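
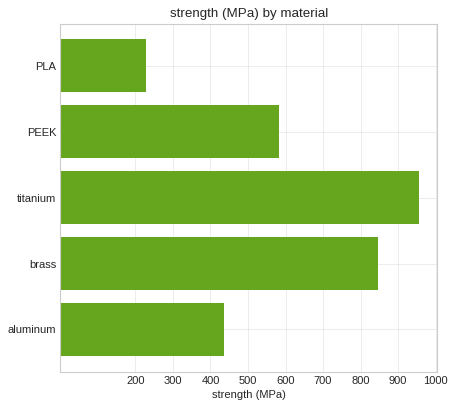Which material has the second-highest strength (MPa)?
Top 3: titanium ≈ 1000, brass ≈ 800, PEEK ≈ 600.

brass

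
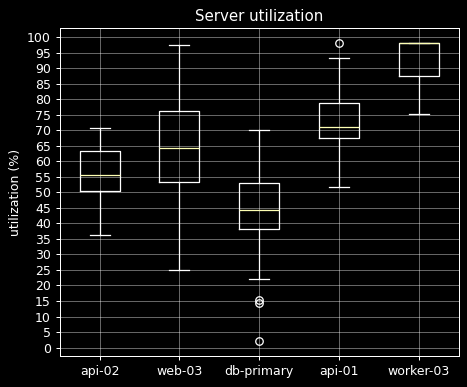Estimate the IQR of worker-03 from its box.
≈ 10

Q3 ≈ 100, Q1 ≈ 90; IQR ≈ 10.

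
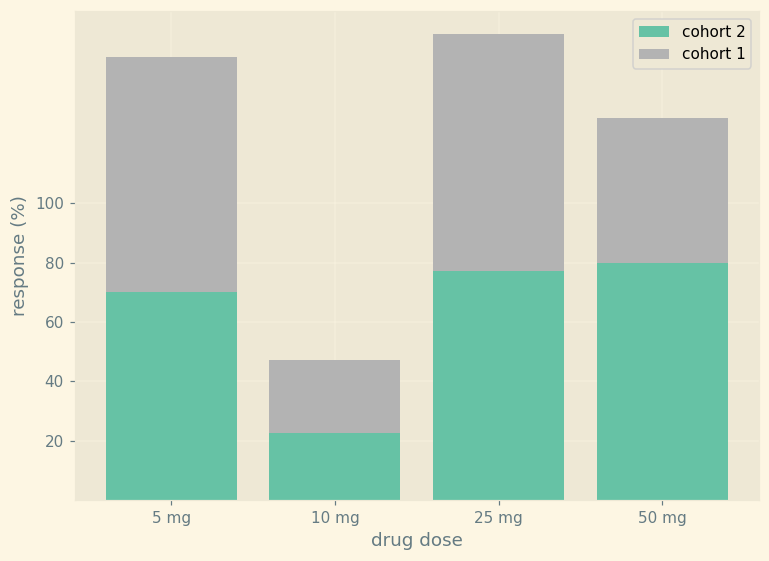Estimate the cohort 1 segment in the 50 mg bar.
cohort 1 top ≈ 120, bottom ≈ 80; segment ≈ 40.

≈ 40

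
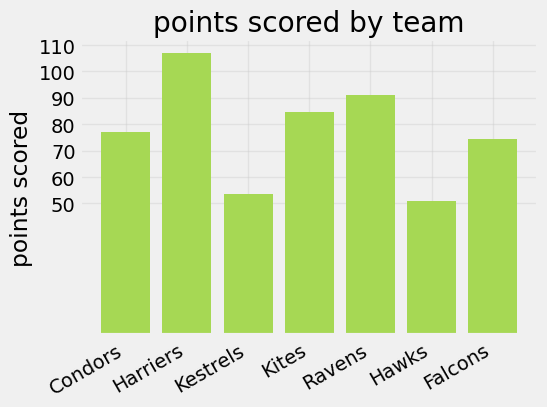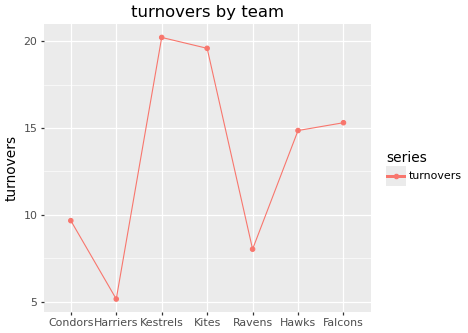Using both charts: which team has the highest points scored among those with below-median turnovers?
Chart 2 median turnovers ≈ 14; below-median teams: Condors, Harriers, Ravens. Among those, Harriers has the highest points scored (≈ 110).

Harriers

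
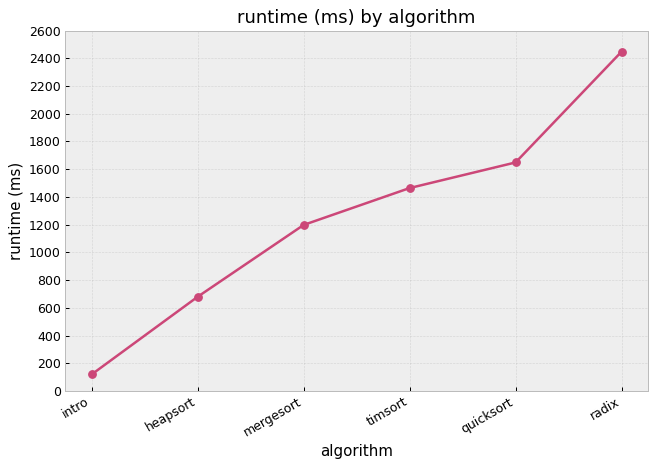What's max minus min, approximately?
Max radix ≈ 2400, min intro ≈ 200; range ≈ 2200.

≈ 2200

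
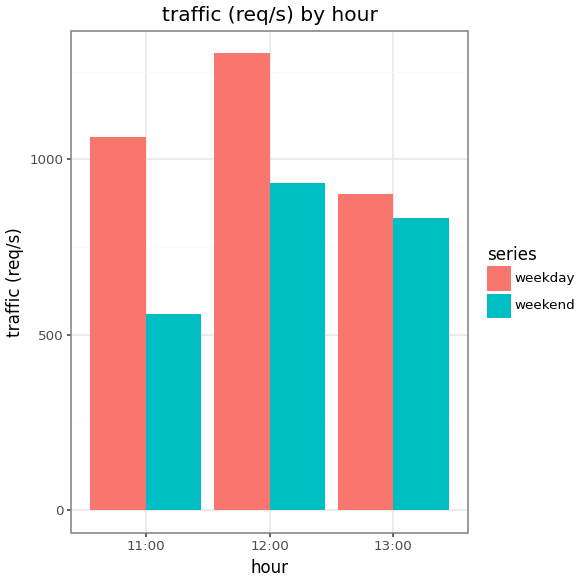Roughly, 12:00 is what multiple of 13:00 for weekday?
12:00 ≈ 1400, 13:00 ≈ 1000; 1400/1000 ≈ 1.4.

≈ 1.4×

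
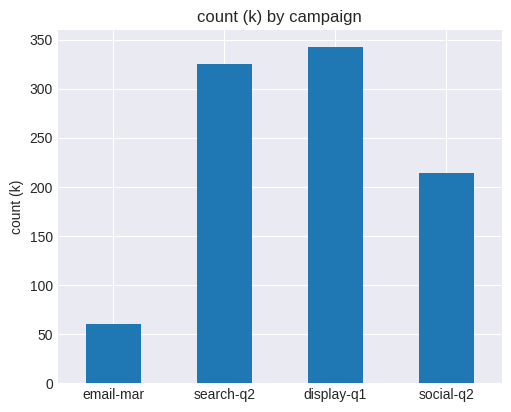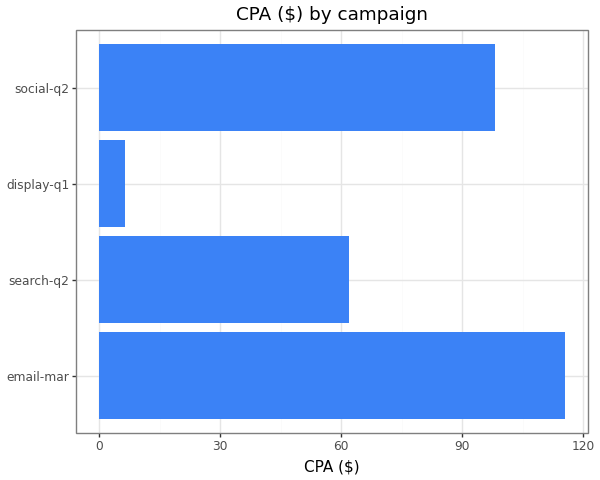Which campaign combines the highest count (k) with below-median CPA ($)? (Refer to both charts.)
display-q1

Chart 2 median CPA ($) ≈ 80; below-median campaigns: search-q2, display-q1. Among those, display-q1 has the highest count (k) (≈ 350).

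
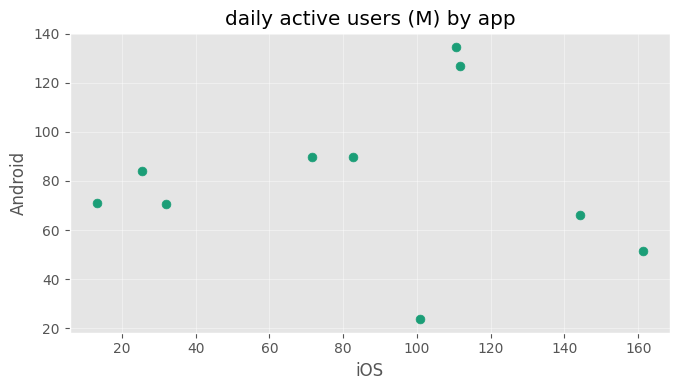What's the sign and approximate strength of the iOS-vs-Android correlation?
Points are roughly uncorrelated; weak (|r| ≈ 0.0).

no clear correlation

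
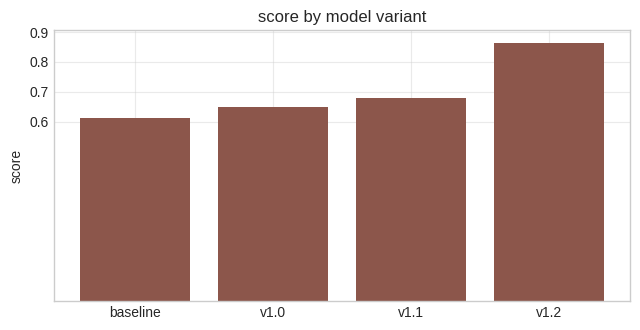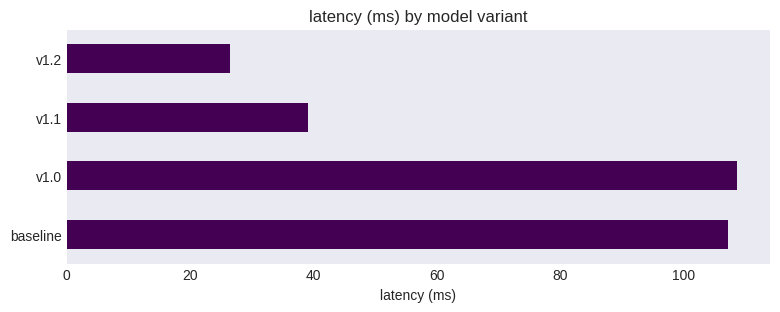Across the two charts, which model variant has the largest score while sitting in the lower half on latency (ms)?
v1.2

Chart 2 median latency (ms) ≈ 70; below-median model variants: v1.1, v1.2. Among those, v1.2 has the highest score (≈ 0.9).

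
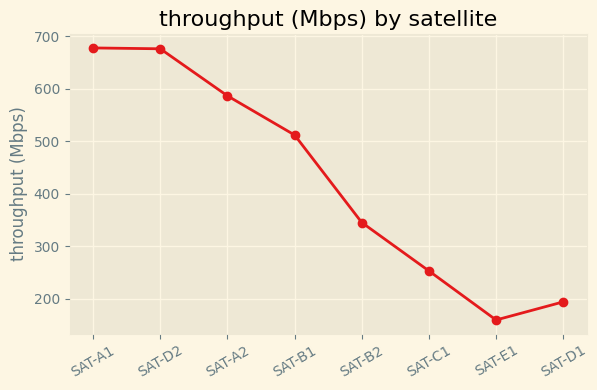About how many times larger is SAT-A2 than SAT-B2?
SAT-A2 ≈ 600, SAT-B2 ≈ 350; 600/350 ≈ 1.71.

≈ 1.71×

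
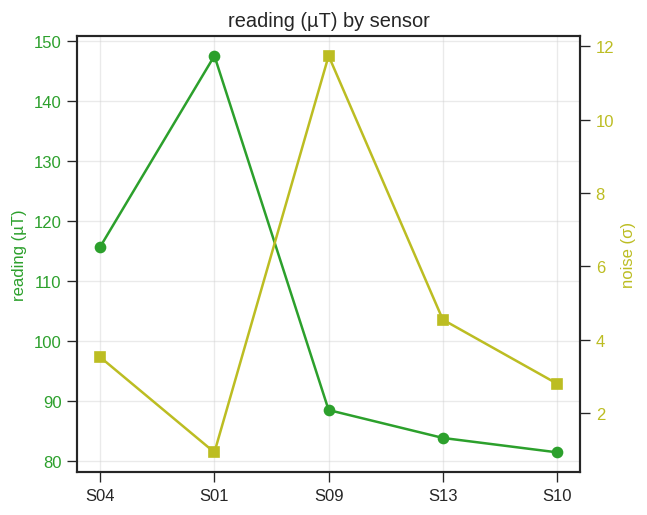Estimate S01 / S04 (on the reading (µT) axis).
≈ 1.25×

S01 ≈ 150, S04 ≈ 120; 150/120 ≈ 1.25.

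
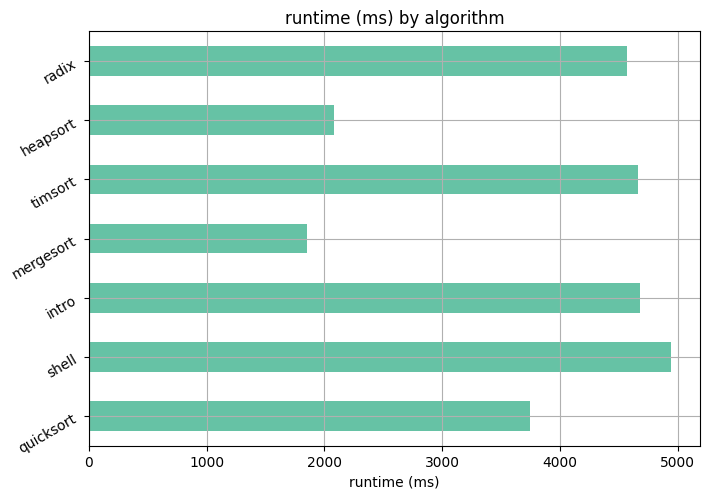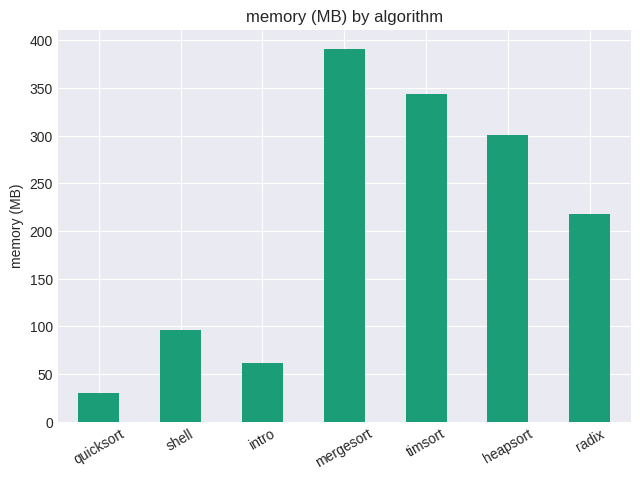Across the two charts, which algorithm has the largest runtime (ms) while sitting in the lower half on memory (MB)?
shell

Chart 2 median memory (MB) ≈ 200; below-median algorithms: quicksort, shell, intro. Among those, shell has the highest runtime (ms) (≈ 5000).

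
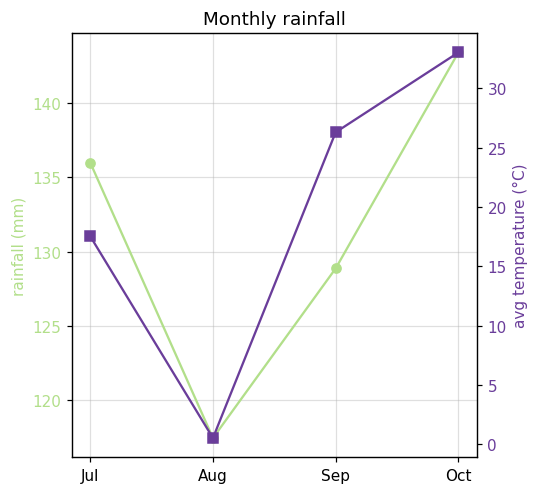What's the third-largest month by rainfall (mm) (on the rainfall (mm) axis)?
Sep

Top 4 (on the rainfall (mm) axis): Oct ≈ 145, Jul ≈ 135, Sep ≈ 130, Aug ≈ 115.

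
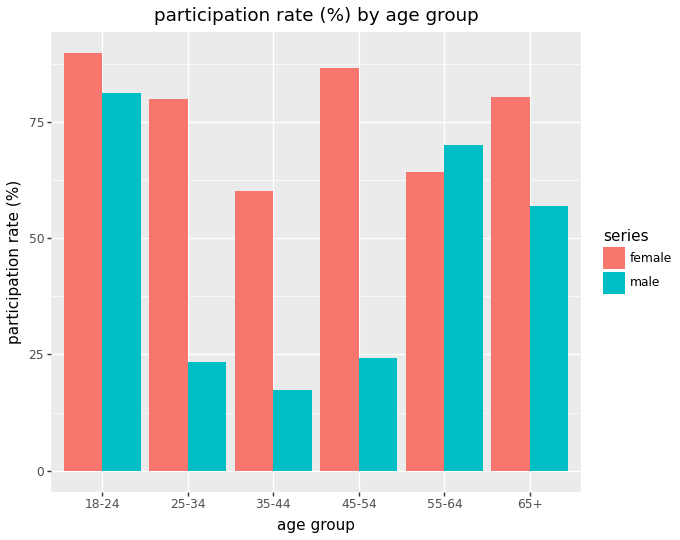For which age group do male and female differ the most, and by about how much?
45-54, ≈ 70 %

45-54: male ≈ 20, female ≈ 90 → gap ≈ 70. Next-largest (25-34) is only ≈ 60.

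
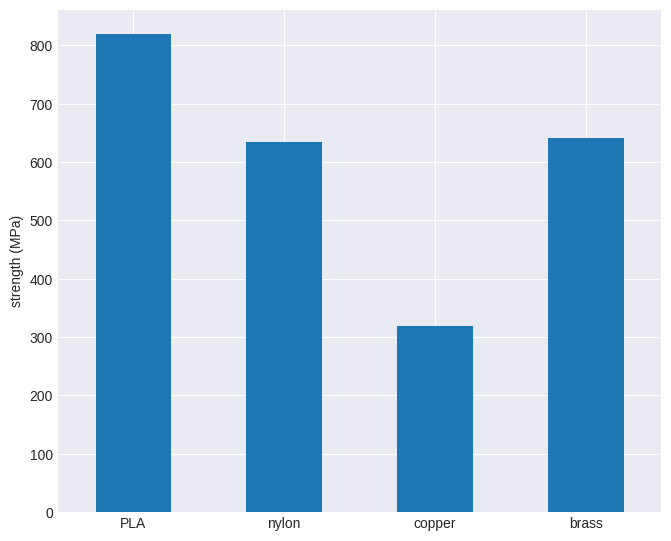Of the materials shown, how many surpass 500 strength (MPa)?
Above 500: PLA, nylon, brass.

3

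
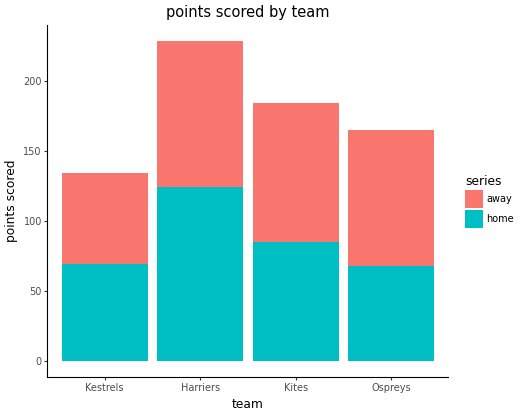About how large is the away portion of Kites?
≈ 100

away top ≈ 180, bottom ≈ 80; segment ≈ 100.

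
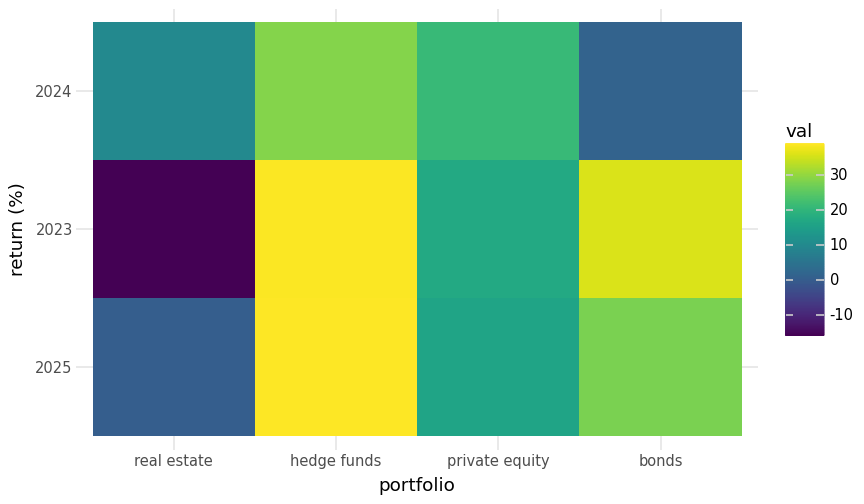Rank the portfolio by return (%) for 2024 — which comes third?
Top 4 for 2024: hedge funds ≈ 30, private equity ≈ 20, real estate ≈ 10, bonds ≈ 0.

real estate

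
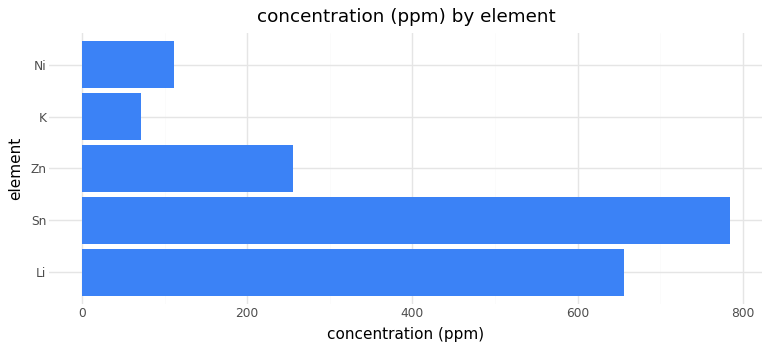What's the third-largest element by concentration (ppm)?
Zn

Top 4: Sn ≈ 800, Li ≈ 700, Zn ≈ 300, Ni ≈ 100.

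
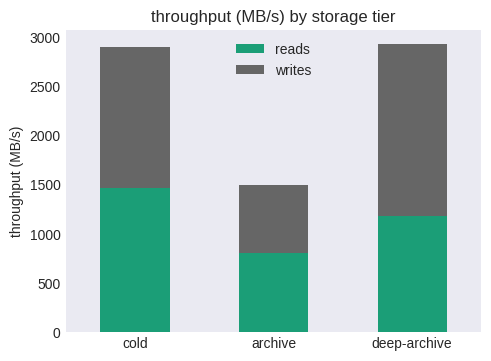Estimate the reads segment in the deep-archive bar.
≈ 1000

reads top ≈ 1000, bottom ≈ 0; segment ≈ 1000.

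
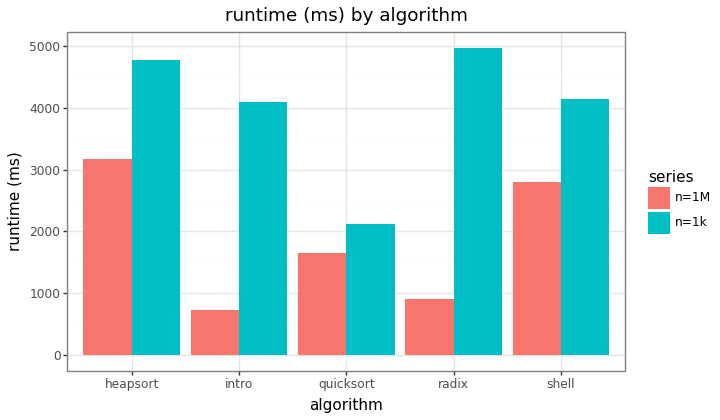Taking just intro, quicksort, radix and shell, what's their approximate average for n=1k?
(4000 + 2000 + 5000 + 4000) / 4 ≈ 3750.

≈ 3750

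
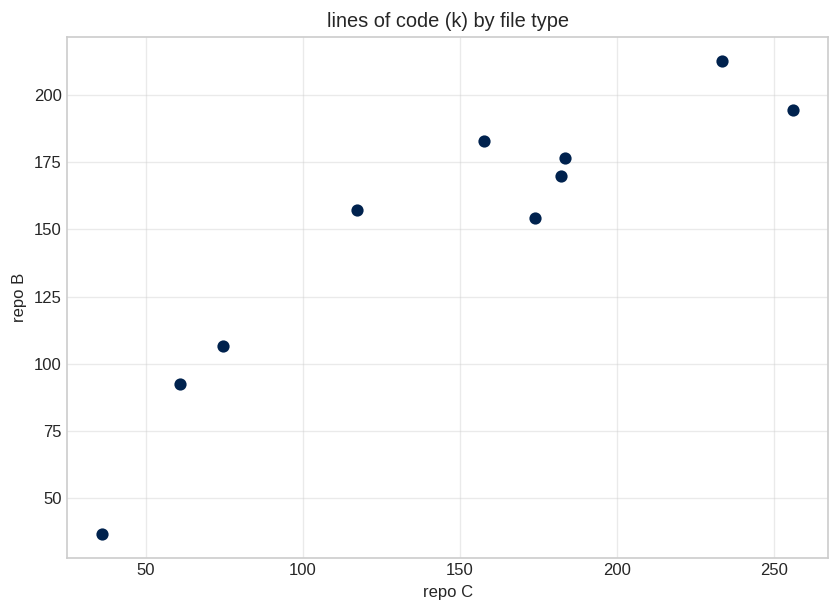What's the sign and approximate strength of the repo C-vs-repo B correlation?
positive, strong

Points are positively correlated; strong (|r| ≈ 0.9).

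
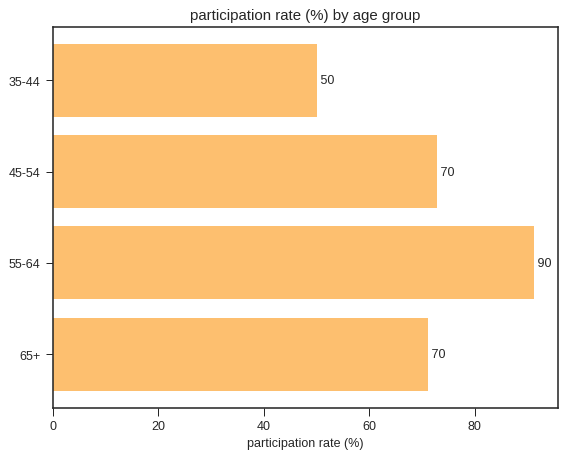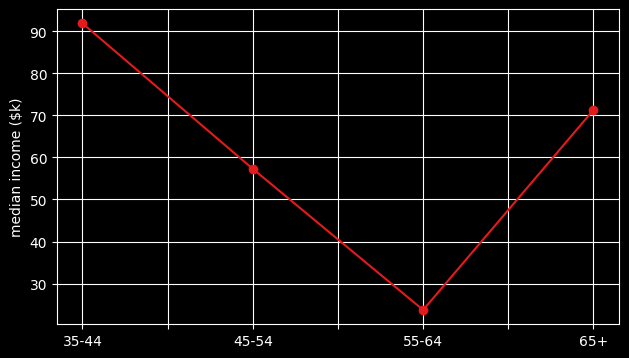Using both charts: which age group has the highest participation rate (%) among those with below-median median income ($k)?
55-64

Chart 2 median median income ($k) ≈ 60; below-median age groups: 45-54, 55-64. Among those, 55-64 has the highest participation rate (%) (≈ 90).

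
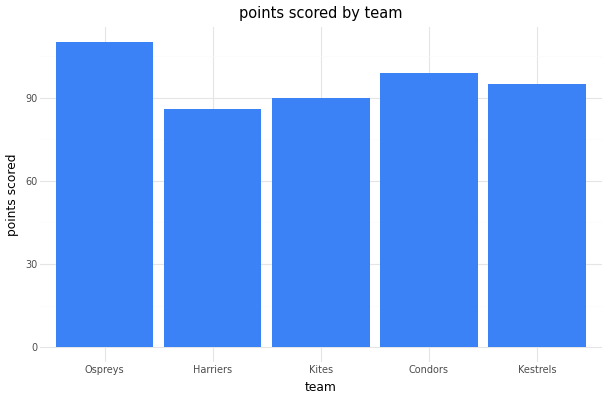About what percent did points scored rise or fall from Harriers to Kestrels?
Harriers ≈ 90, Kestrels ≈ 100; (100 − 90) / 90 ≈ +11.1%.

≈ +11.1%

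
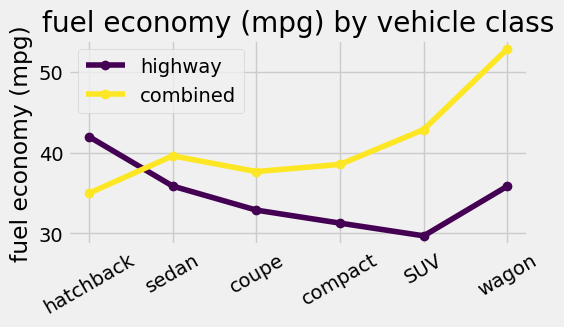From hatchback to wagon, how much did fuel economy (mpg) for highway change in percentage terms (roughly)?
≈ -14.3%

hatchback ≈ 42, wagon ≈ 36; (36 − 42) / 42 ≈ -14.3%.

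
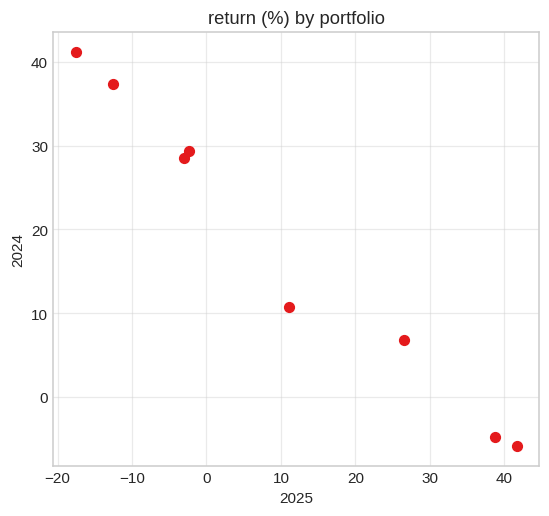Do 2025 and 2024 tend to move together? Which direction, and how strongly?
negative, strong

Points are negatively correlated; strong (|r| ≈ 1.0).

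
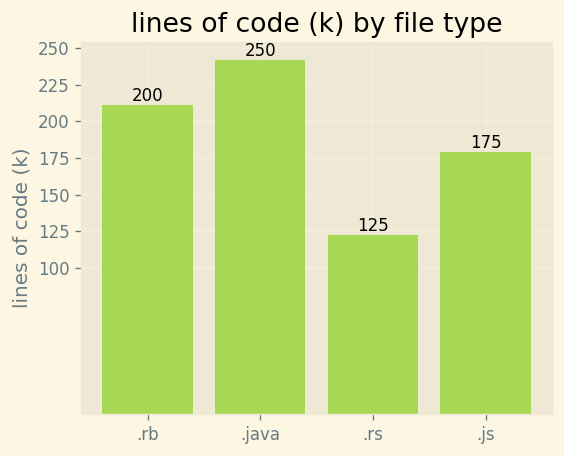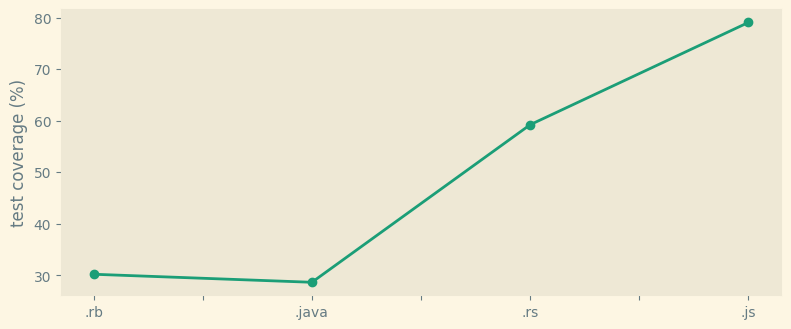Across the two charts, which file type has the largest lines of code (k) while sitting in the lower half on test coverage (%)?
.java

Chart 2 median test coverage (%) ≈ 40; below-median file types: .rb, .java. Among those, .java has the highest lines of code (k) (≈ 250).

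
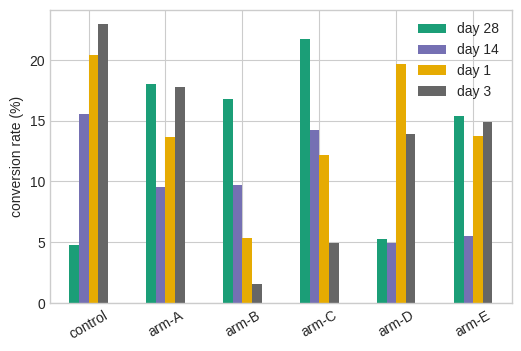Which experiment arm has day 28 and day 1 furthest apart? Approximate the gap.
control, ≈ 16 %

control: day 28 ≈ 4, day 1 ≈ 20 → gap ≈ 16. Next-largest (arm-D) is only ≈ 14.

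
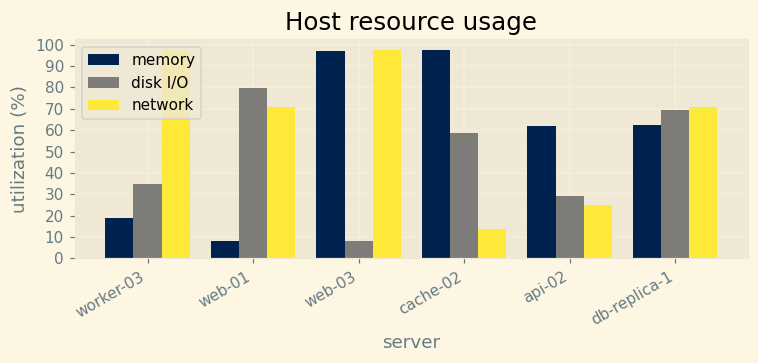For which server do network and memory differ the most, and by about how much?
cache-02: network ≈ 10, memory ≈ 100 → gap ≈ 90. Next-largest (worker-03) is only ≈ 80.

cache-02, ≈ 90 %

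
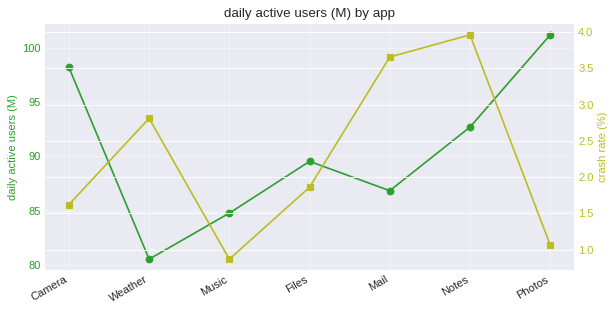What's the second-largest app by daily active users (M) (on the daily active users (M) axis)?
Top 3 (on the daily active users (M) axis): Photos ≈ 102, Camera ≈ 98, Notes ≈ 92.

Camera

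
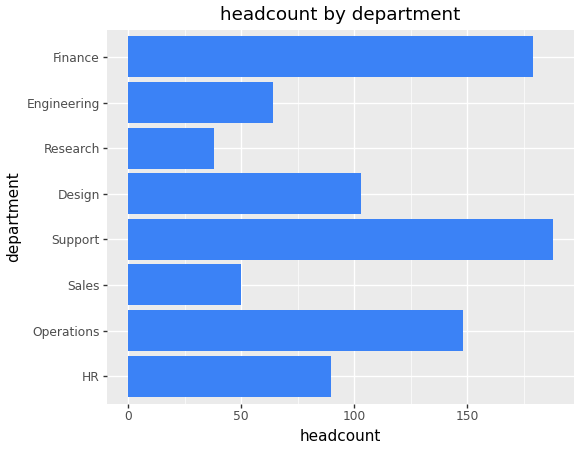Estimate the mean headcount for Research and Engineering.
(40 + 60) / 2 ≈ 50.

≈ 50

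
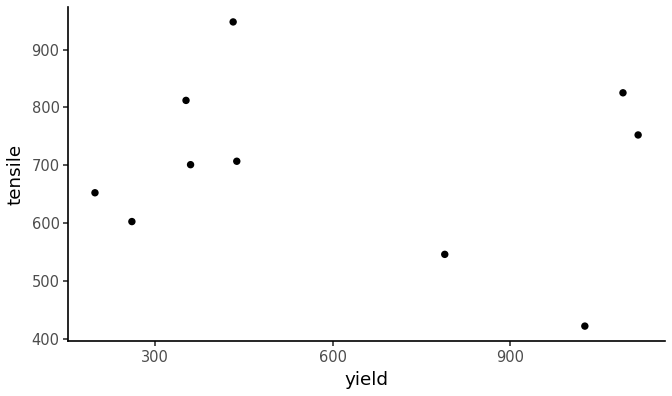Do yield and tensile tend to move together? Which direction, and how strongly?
Points are roughly uncorrelated; weak (|r| ≈ 0.2).

no clear correlation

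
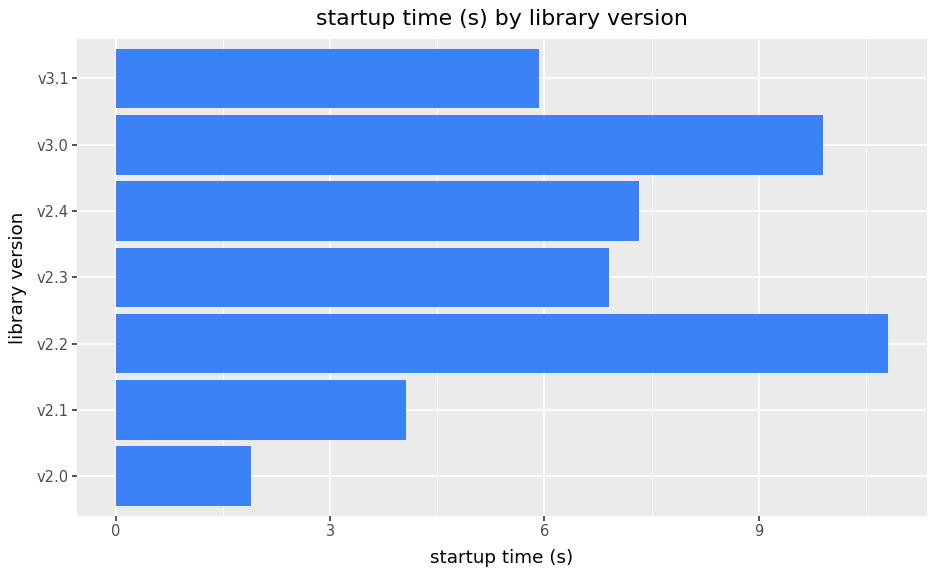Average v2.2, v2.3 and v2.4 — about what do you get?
(11 + 7 + 7) / 3 ≈ 8.

≈ 8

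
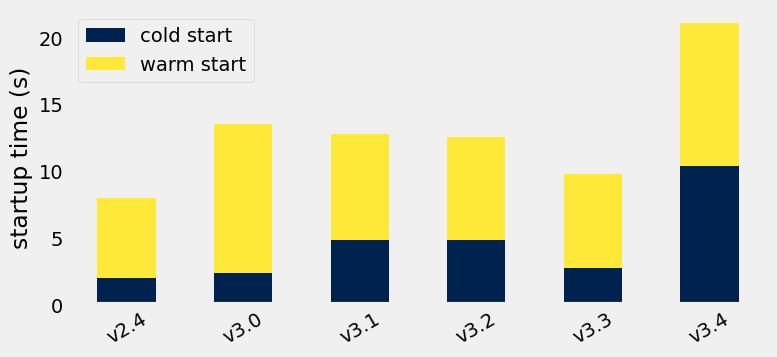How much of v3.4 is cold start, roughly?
cold start top ≈ 10, bottom ≈ 0; segment ≈ 10.

≈ 10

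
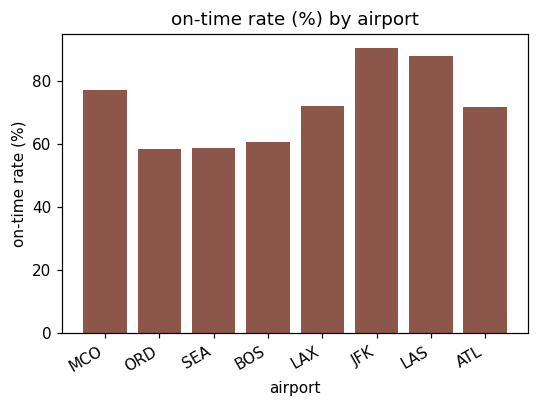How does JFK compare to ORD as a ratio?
≈ 1.5×

JFK ≈ 90, ORD ≈ 60; 90/60 ≈ 1.5.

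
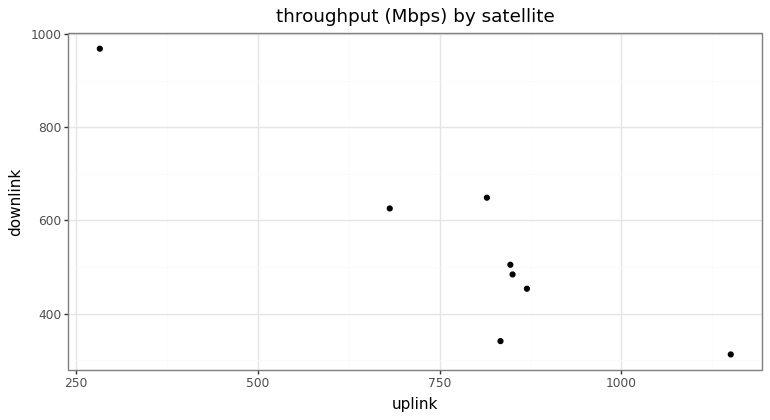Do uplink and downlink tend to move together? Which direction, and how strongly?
negative, strong

Points are negatively correlated; strong (|r| ≈ 0.9).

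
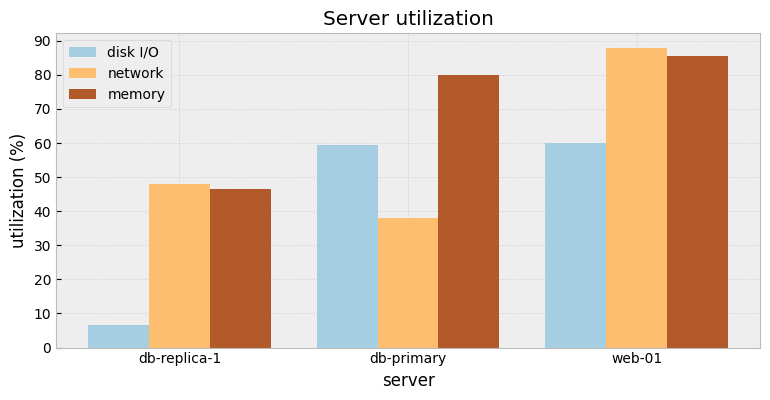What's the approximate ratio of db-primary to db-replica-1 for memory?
db-primary ≈ 80, db-replica-1 ≈ 50; 80/50 ≈ 1.6.

≈ 1.6×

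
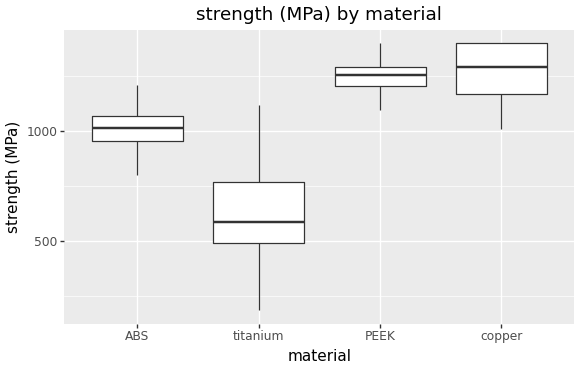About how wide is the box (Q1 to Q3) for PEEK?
≈ 100

Q3 ≈ 1300, Q1 ≈ 1200; IQR ≈ 100.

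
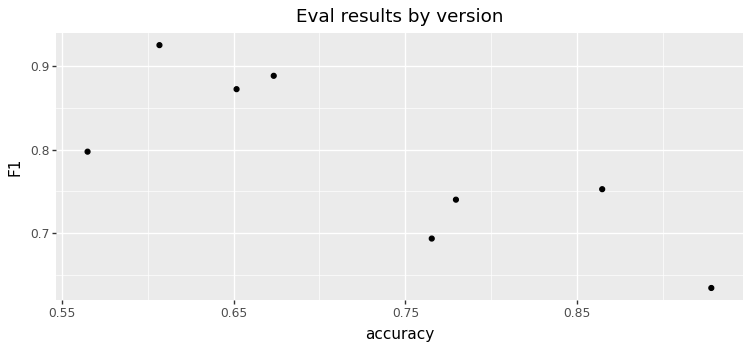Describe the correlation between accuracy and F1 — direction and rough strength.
negative, strong

Points are negatively correlated; strong (|r| ≈ 0.8).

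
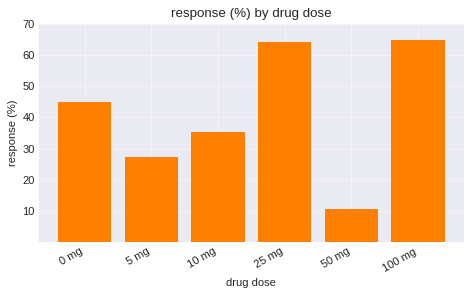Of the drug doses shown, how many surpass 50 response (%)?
Above 50: 25 mg, 100 mg.

2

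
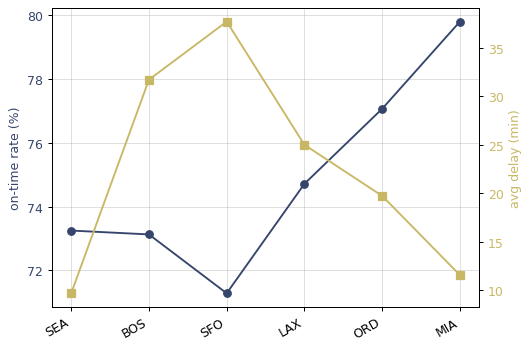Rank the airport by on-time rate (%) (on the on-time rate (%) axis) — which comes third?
Top 4 (on the on-time rate (%) axis): MIA ≈ 80, ORD ≈ 77, LAX ≈ 75, SEA ≈ 73.

LAX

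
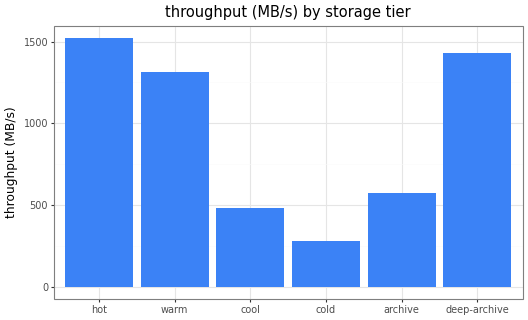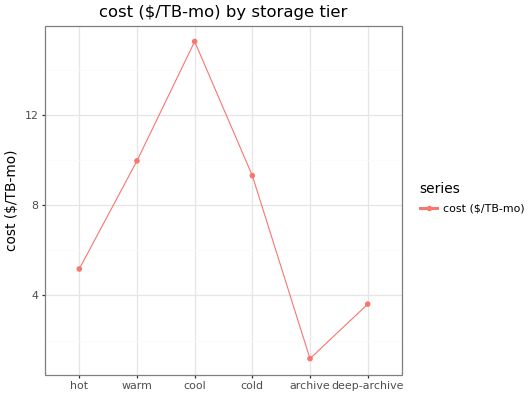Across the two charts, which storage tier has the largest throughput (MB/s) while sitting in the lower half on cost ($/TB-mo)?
Chart 2 median cost ($/TB-mo) ≈ 8; below-median storage tiers: hot, archive, deep-archive. Among those, hot has the highest throughput (MB/s) (≈ 1600).

hot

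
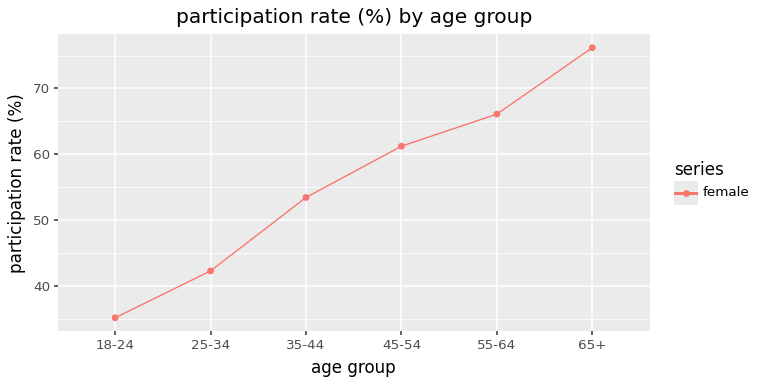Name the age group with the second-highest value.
55-64

Top 3: 65+ ≈ 75, 55-64 ≈ 65, 45-54 ≈ 60.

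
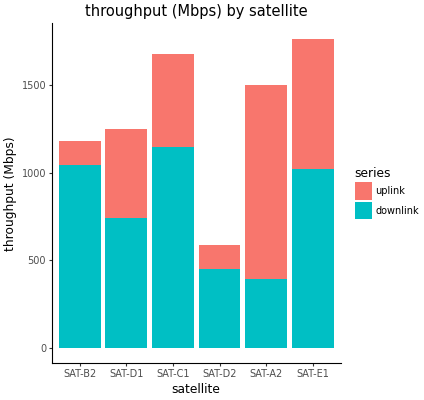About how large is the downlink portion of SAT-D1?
≈ 800

downlink top ≈ 800, bottom ≈ 0; segment ≈ 800.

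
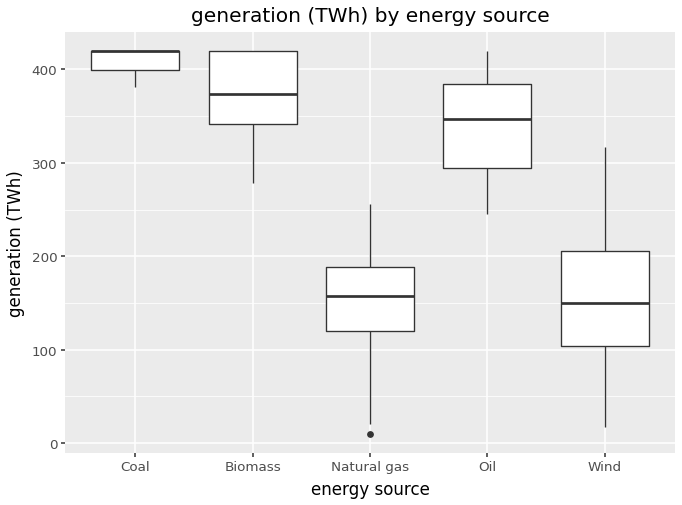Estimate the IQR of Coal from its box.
≈ 25

Q3 ≈ 425, Q1 ≈ 400; IQR ≈ 25.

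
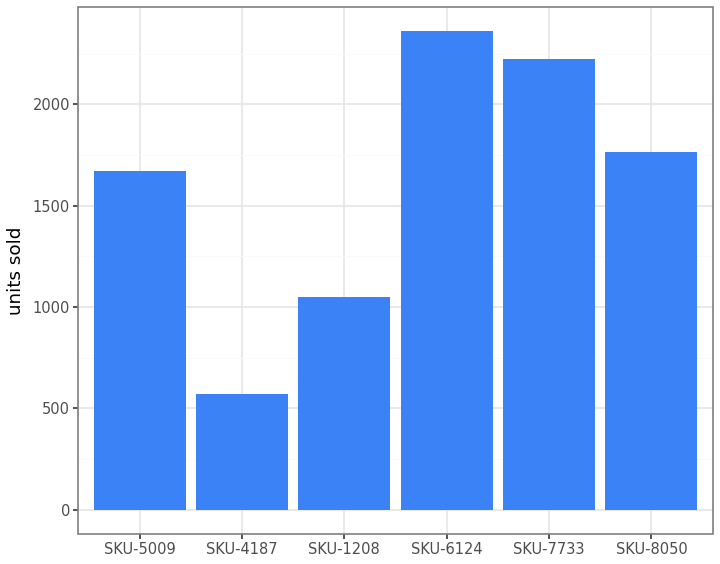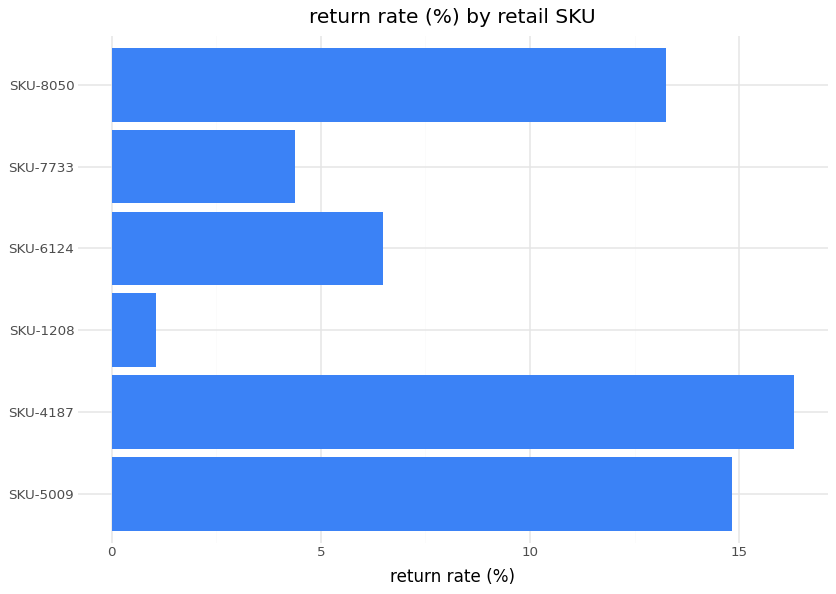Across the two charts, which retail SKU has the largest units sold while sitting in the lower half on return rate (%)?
Chart 2 median return rate (%) ≈ 10; below-median retail SKUs: SKU-1208, SKU-6124, SKU-7733. Among those, SKU-6124 has the highest units sold (≈ 2500).

SKU-6124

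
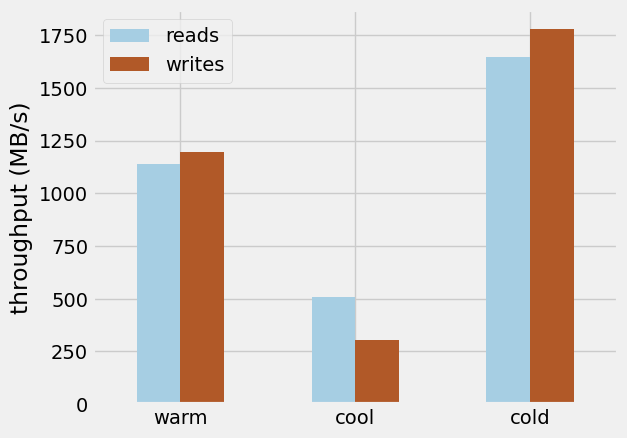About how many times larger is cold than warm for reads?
cold ≈ 1600, warm ≈ 1200; 1600/1200 ≈ 1.33.

≈ 1.33×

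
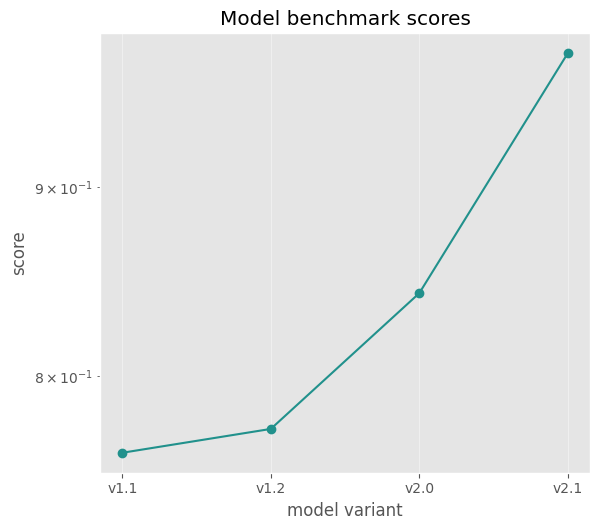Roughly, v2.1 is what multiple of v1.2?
≈ 1.26×

v2.1 ≈ 0.98, v1.2 ≈ 0.78; 0.98/0.78 ≈ 1.26.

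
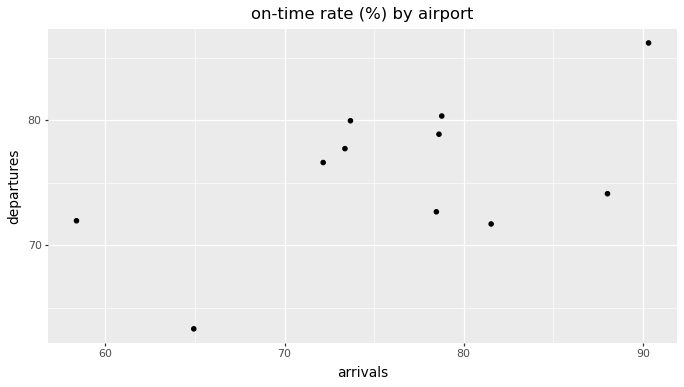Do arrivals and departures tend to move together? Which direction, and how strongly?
positive, moderate

Points are positively correlated; moderate (|r| ≈ 0.6).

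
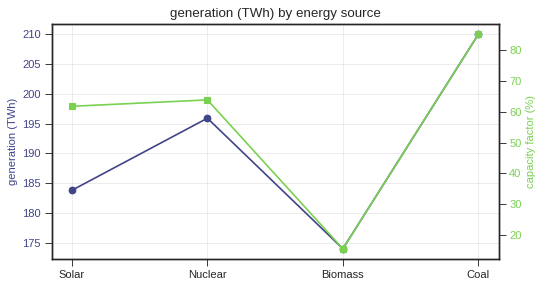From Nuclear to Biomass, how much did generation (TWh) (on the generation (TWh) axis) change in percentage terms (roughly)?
Nuclear ≈ 195, Biomass ≈ 175; (175 − 195) / 195 ≈ -10.3%.

≈ -10.3%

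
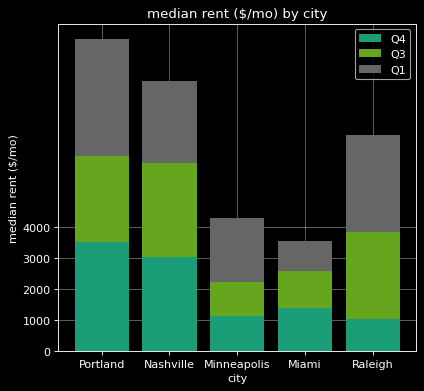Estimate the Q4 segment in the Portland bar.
≈ 4000

Q4 top ≈ 4000, bottom ≈ 0; segment ≈ 4000.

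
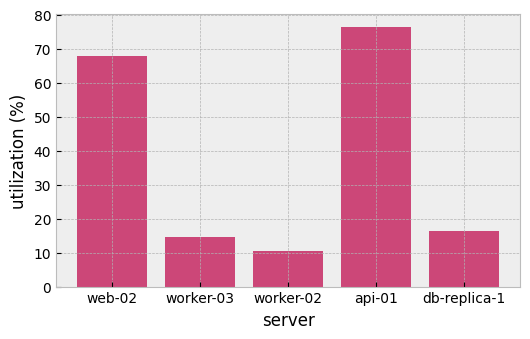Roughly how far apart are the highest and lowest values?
Max api-01 ≈ 80, min worker-02 ≈ 10; range ≈ 70.

≈ 70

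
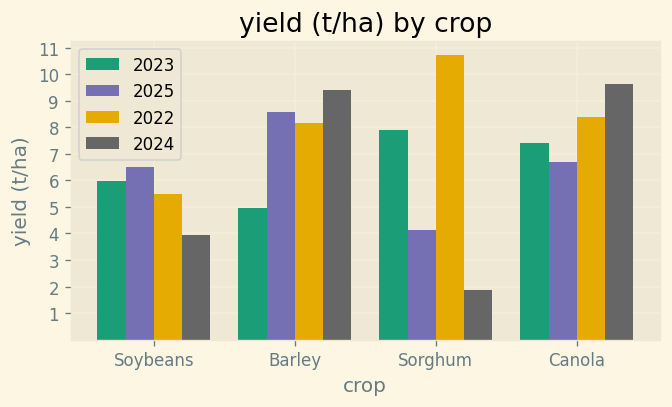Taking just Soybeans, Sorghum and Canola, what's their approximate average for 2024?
≈ 5

(4 + 2 + 10) / 3 ≈ 5.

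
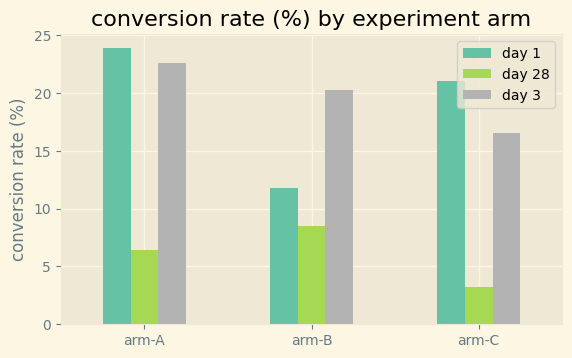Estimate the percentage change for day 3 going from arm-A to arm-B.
≈ -9.1%

arm-A ≈ 22, arm-B ≈ 20; (20 − 22) / 22 ≈ -9.1%.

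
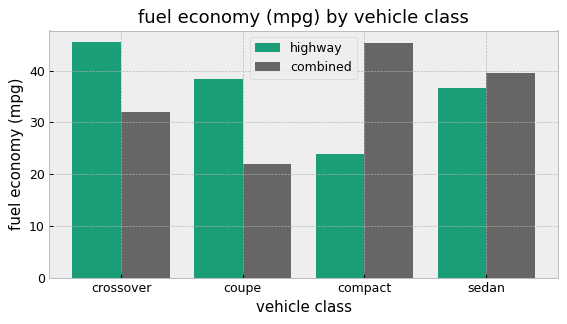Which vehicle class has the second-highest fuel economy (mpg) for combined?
sedan

Top 3 for combined: compact ≈ 45, sedan ≈ 40, crossover ≈ 30.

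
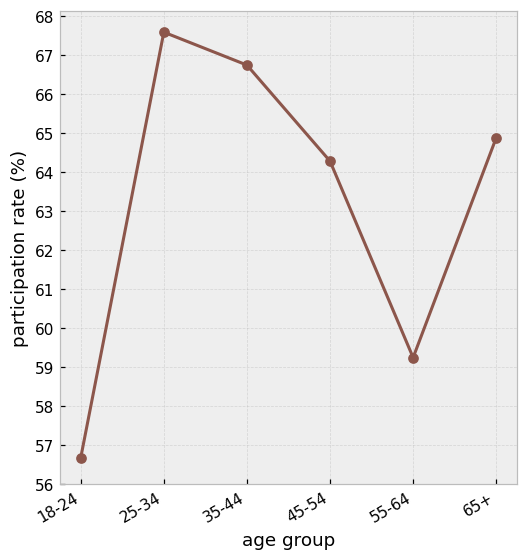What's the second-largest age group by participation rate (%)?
Top 3: 25-34 ≈ 68, 35-44 ≈ 67, 65+ ≈ 65.

35-44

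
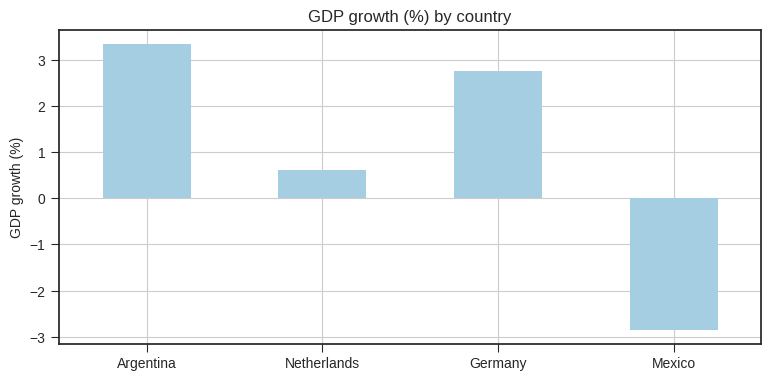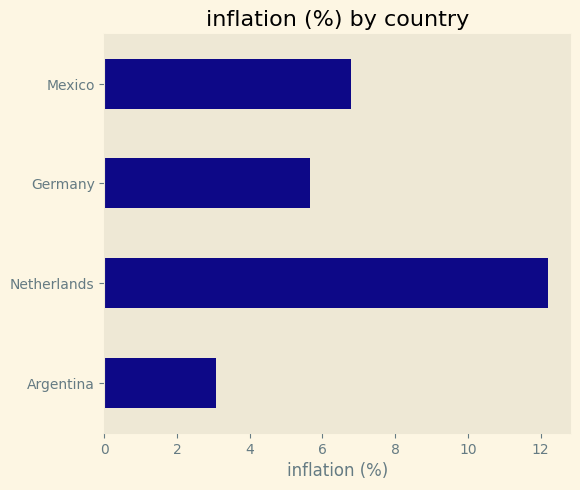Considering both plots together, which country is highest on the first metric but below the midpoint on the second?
Chart 2 median inflation (%) ≈ 6; below-median countries: Argentina, Germany. Among those, Argentina has the highest GDP growth (%) (≈ 3.5).

Argentina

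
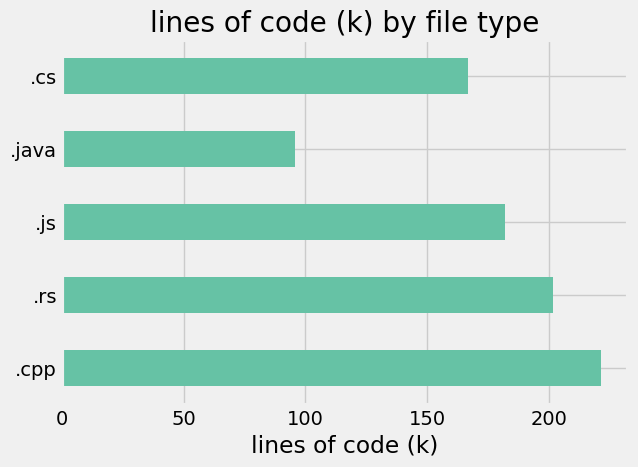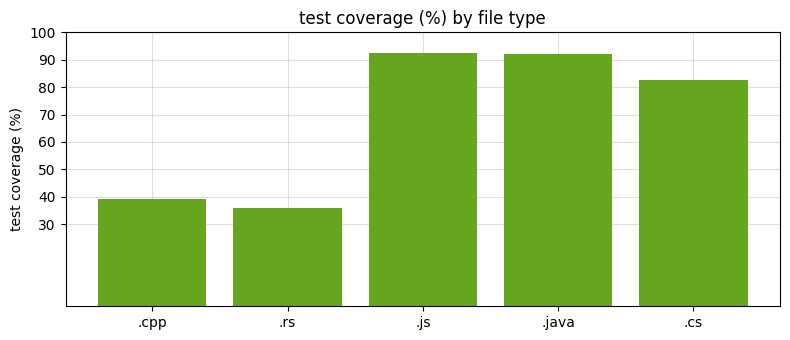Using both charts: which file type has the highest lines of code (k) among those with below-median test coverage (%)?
Chart 2 median test coverage (%) ≈ 80; below-median file types: .cpp, .rs. Among those, .cpp has the highest lines of code (k) (≈ 225).

.cpp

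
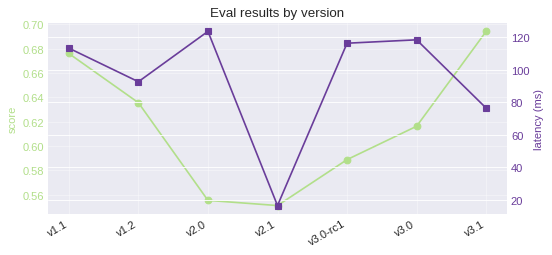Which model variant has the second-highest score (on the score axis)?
v1.1

Top 3 (on the score axis): v3.1 ≈ 0.70, v1.1 ≈ 0.68, v1.2 ≈ 0.64.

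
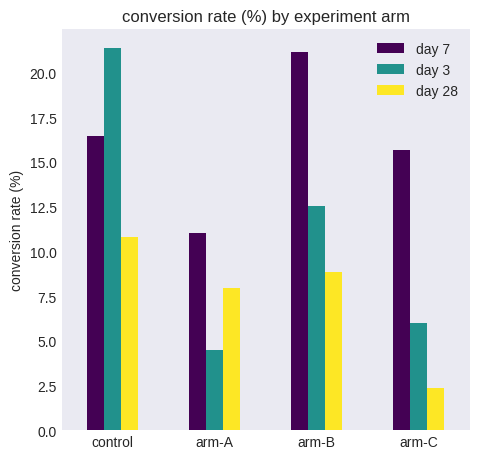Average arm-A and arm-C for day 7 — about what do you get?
(12 + 16) / 2 ≈ 14.

≈ 14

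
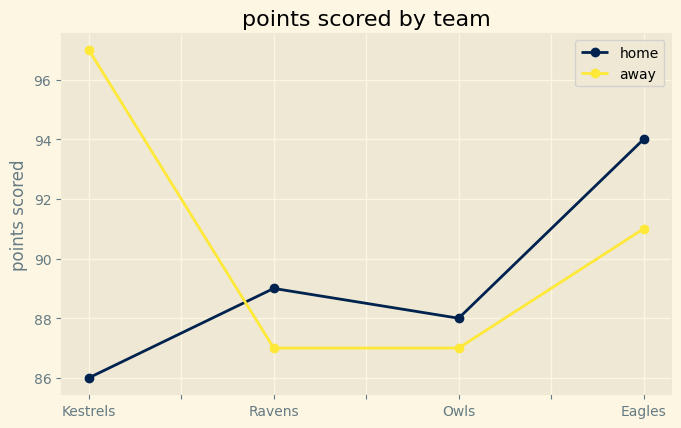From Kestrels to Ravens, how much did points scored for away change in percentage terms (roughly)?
Kestrels ≈ 97, Ravens ≈ 87; (87 − 97) / 97 ≈ -10.3%.

≈ -10.3%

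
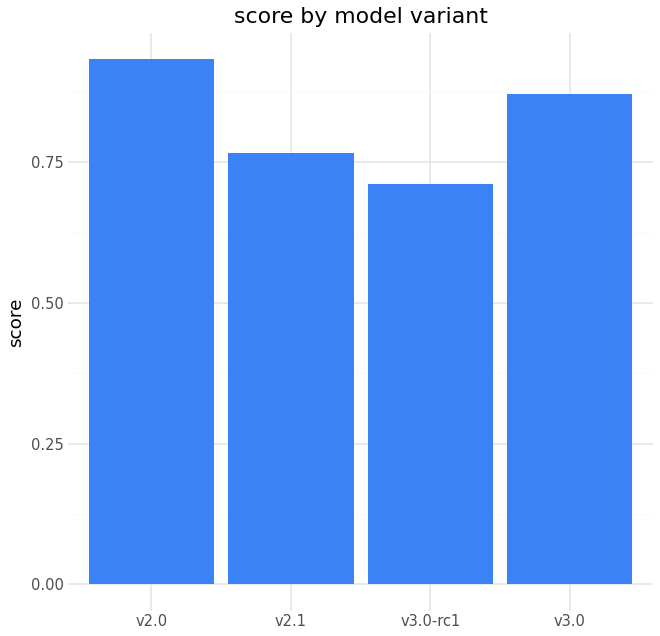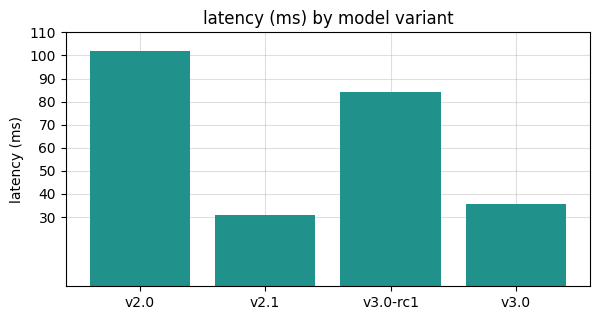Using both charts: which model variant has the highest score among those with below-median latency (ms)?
Chart 2 median latency (ms) ≈ 60; below-median model variants: v2.1, v3.0. Among those, v3.0 has the highest score (≈ 0.9).

v3.0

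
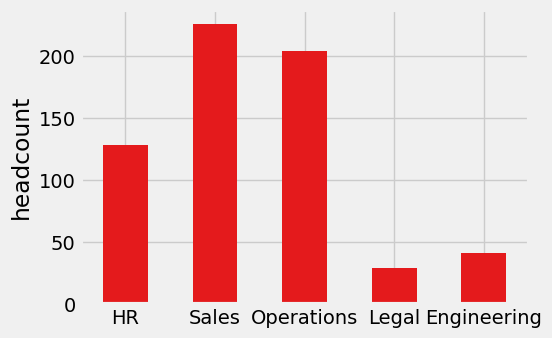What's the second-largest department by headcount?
Operations

Top 3: Sales ≈ 220, Operations ≈ 200, HR ≈ 120.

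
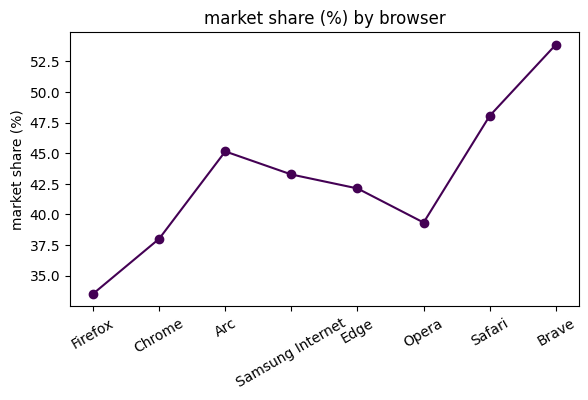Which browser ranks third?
Arc

Top 4: Brave ≈ 54, Safari ≈ 48, Arc ≈ 46, Samsung Internet ≈ 44.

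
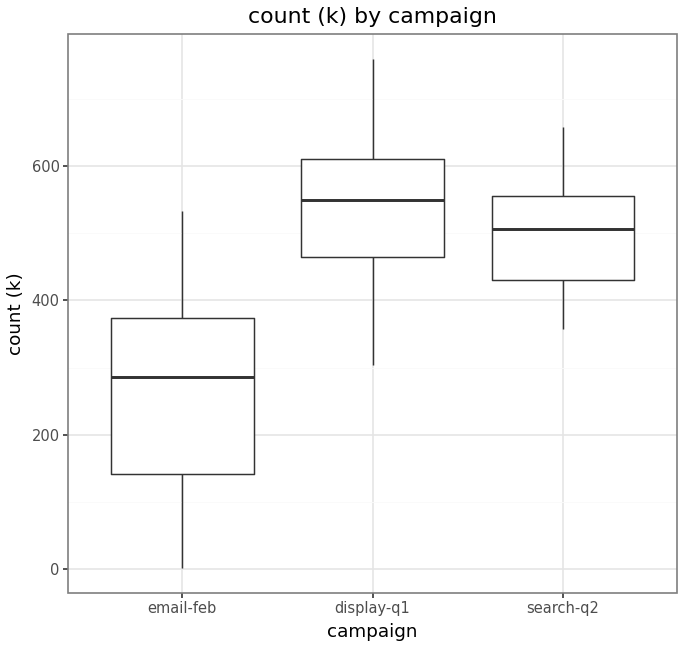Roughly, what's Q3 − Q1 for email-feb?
≈ 240

Q3 ≈ 380, Q1 ≈ 140; IQR ≈ 240.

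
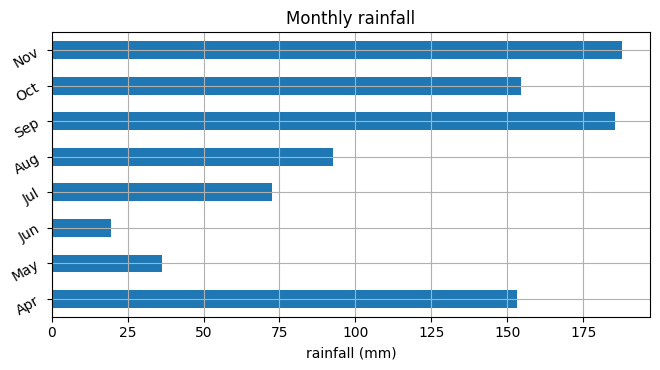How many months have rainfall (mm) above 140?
4

Above 140: Apr, Sep, Oct, Nov.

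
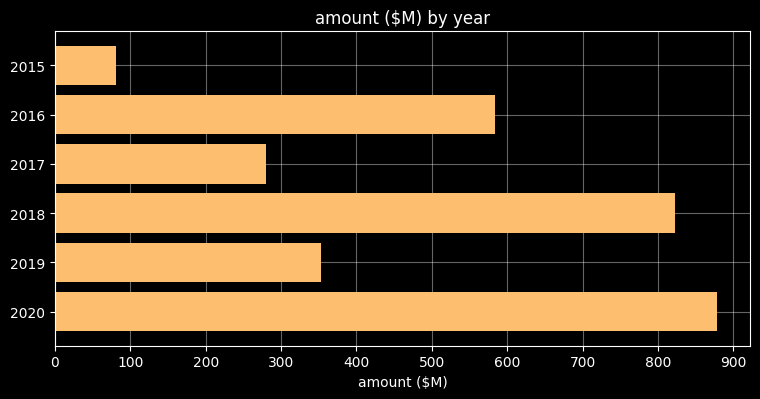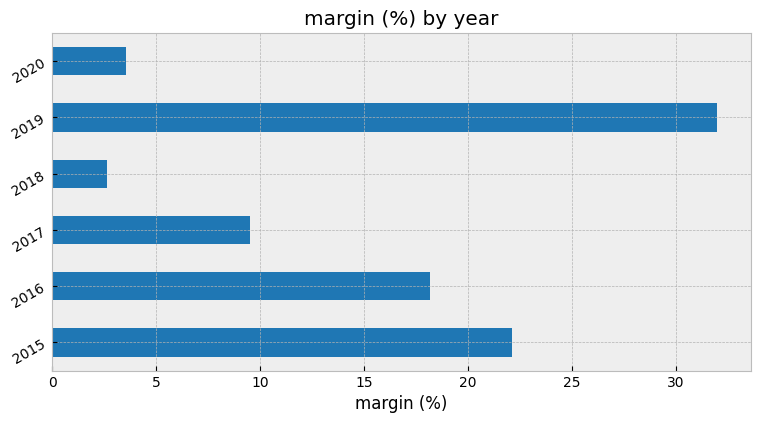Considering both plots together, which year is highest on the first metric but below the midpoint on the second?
Chart 2 median margin (%) ≈ 15; below-median years: 2017, 2018, 2020. Among those, 2020 has the highest amount ($M) (≈ 900).

2020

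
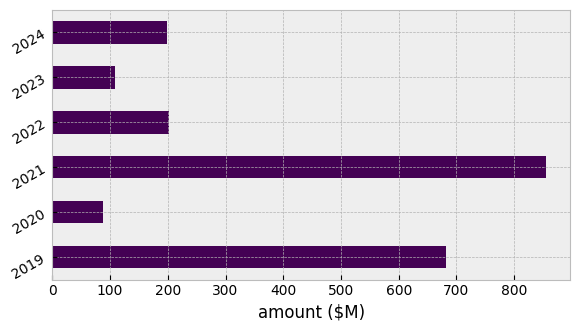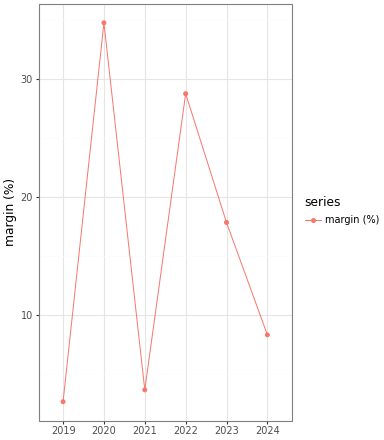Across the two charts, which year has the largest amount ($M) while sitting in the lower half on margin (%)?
2021

Chart 2 median margin (%) ≈ 15; below-median years: 2019, 2021, 2024. Among those, 2021 has the highest amount ($M) (≈ 900).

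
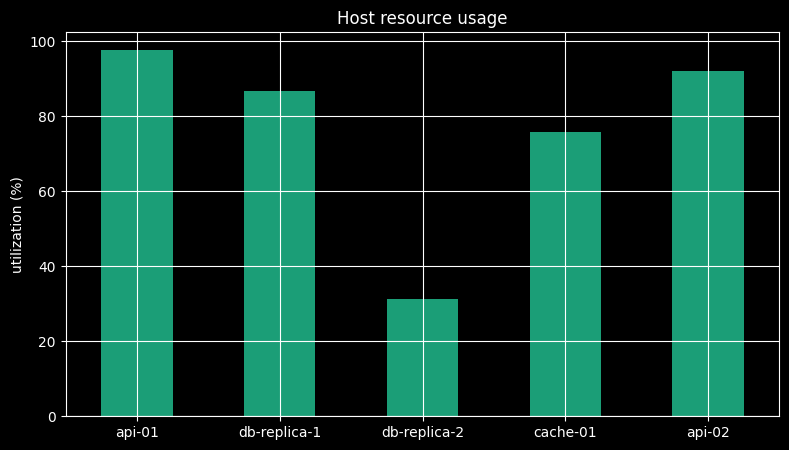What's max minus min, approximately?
≈ 70

Max api-01 ≈ 100, min db-replica-2 ≈ 30; range ≈ 70.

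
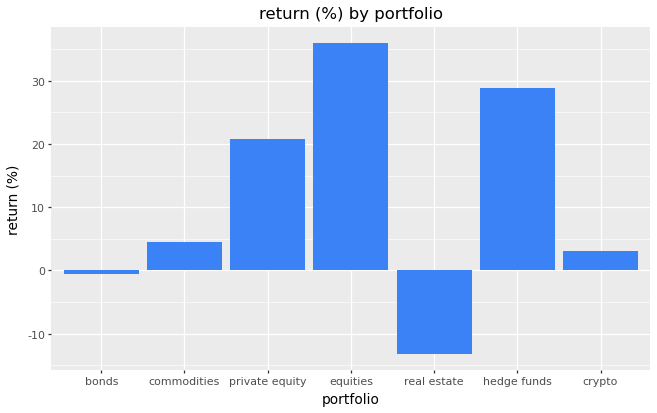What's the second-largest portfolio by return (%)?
hedge funds

Top 3: equities ≈ 35, hedge funds ≈ 30, private equity ≈ 20.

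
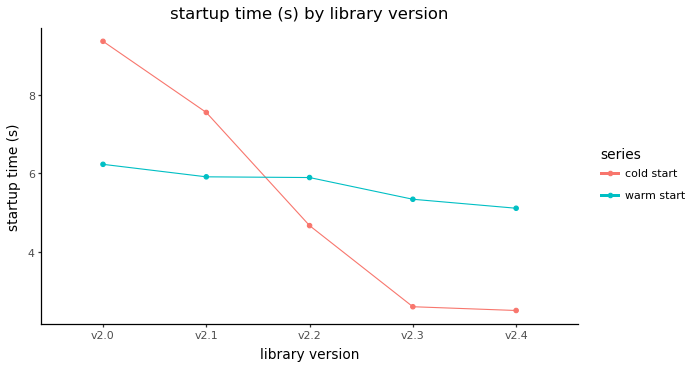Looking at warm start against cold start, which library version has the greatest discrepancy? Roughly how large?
v2.0, ≈ 3 s

v2.0: warm start ≈ 6, cold start ≈ 9 → gap ≈ 3. Next-largest (v2.3) is only ≈ 2.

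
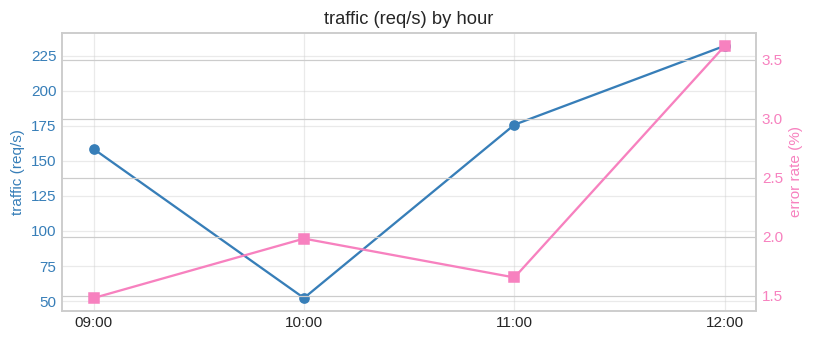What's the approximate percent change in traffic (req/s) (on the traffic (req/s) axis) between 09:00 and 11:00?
≈ +12.5%

09:00 ≈ 160, 11:00 ≈ 180; (180 − 160) / 160 ≈ +12.5%.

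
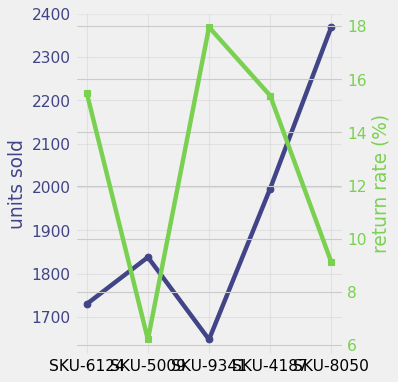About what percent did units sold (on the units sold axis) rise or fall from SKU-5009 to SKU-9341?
SKU-5009 ≈ 1800, SKU-9341 ≈ 1600; (1600 − 1800) / 1800 ≈ -11.1%.

≈ -11.1%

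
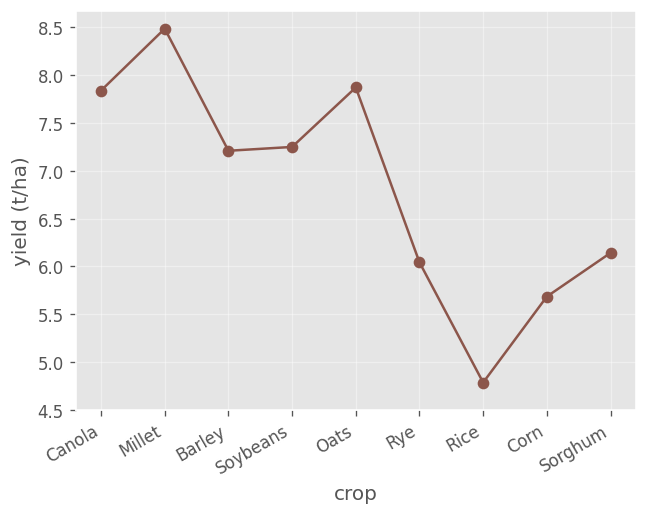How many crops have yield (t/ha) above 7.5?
3

Above 7.5: Canola, Millet, Oats.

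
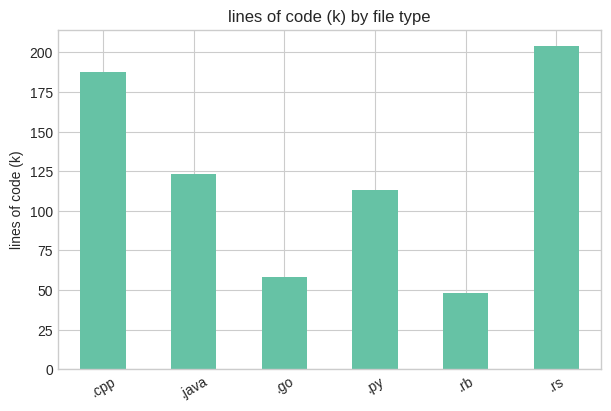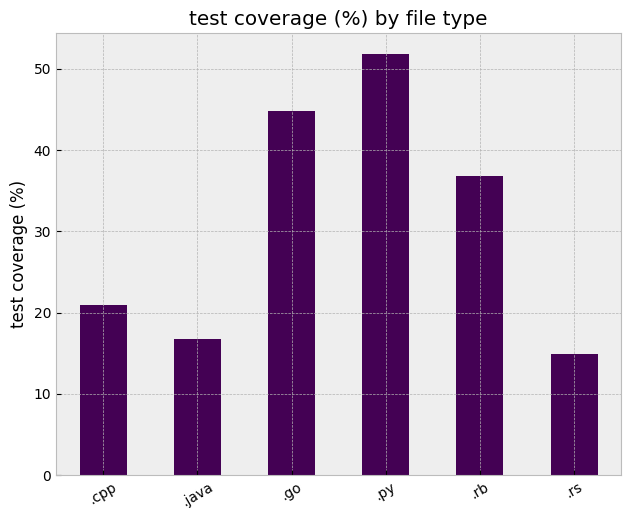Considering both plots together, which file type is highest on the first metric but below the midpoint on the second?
Chart 2 median test coverage (%) ≈ 30; below-median file types: .cpp, .java, .rs. Among those, .rs has the highest lines of code (k) (≈ 200).

.rs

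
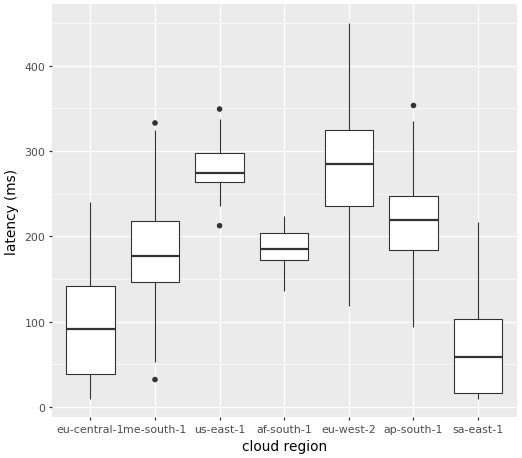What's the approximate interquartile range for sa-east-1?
≈ 80

Q3 ≈ 100, Q1 ≈ 20; IQR ≈ 80.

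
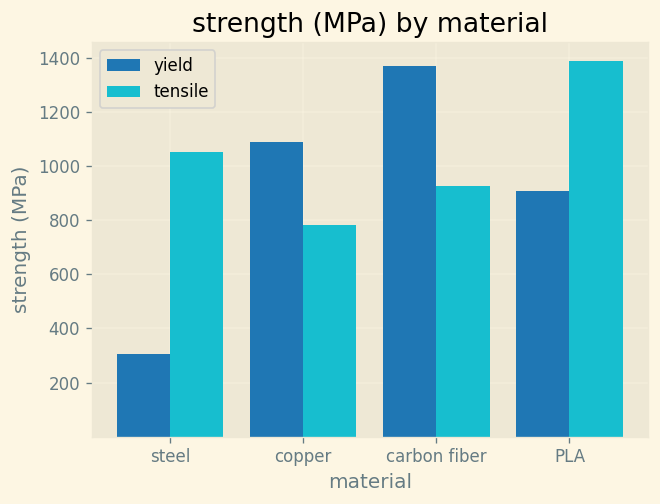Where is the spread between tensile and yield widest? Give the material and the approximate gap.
steel: tensile ≈ 1000, yield ≈ 400 → gap ≈ 600. Next-largest (PLA) is only ≈ 400.

steel, ≈ 600 MPa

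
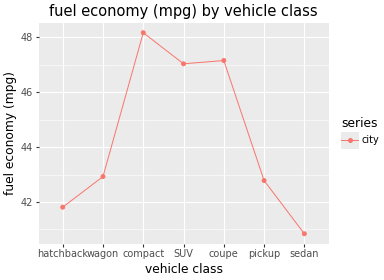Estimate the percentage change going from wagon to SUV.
wagon ≈ 43, SUV ≈ 47; (47 − 43) / 43 ≈ +9.3%.

≈ +9.3%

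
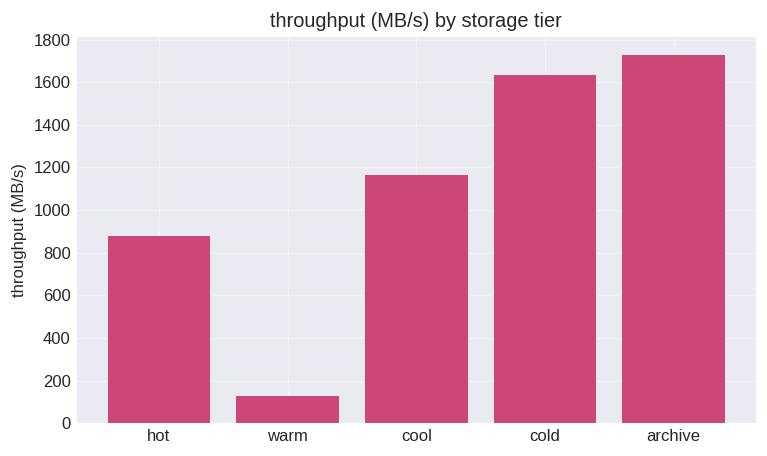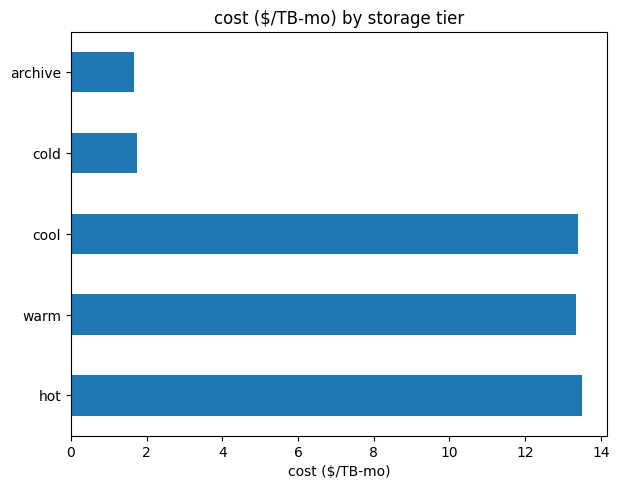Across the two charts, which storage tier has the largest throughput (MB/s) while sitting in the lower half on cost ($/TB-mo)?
Chart 2 median cost ($/TB-mo) ≈ 14; below-median storage tiers: cold, archive. Among those, archive has the highest throughput (MB/s) (≈ 1800).

archive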